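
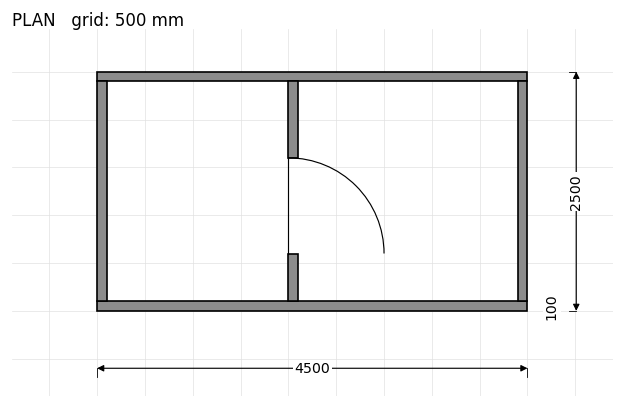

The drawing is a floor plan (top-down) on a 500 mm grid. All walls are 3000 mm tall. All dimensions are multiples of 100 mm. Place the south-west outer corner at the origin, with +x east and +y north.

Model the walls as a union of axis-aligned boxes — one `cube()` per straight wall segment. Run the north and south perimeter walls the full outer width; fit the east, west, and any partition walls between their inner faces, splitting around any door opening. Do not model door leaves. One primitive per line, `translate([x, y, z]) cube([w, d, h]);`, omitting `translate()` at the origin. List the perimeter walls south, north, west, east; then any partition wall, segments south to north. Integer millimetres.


cube([4500, 100, 3000]);
translate([0, 2400, 0]) cube([4500, 100, 3000]);
translate([0, 100, 0]) cube([100, 2300, 3000]);
translate([4400, 100, 0]) cube([100, 2300, 3000]);
translate([2000, 100, 0]) cube([100, 500, 3000]);
translate([2000, 1600, 0]) cube([100, 800, 3000]);


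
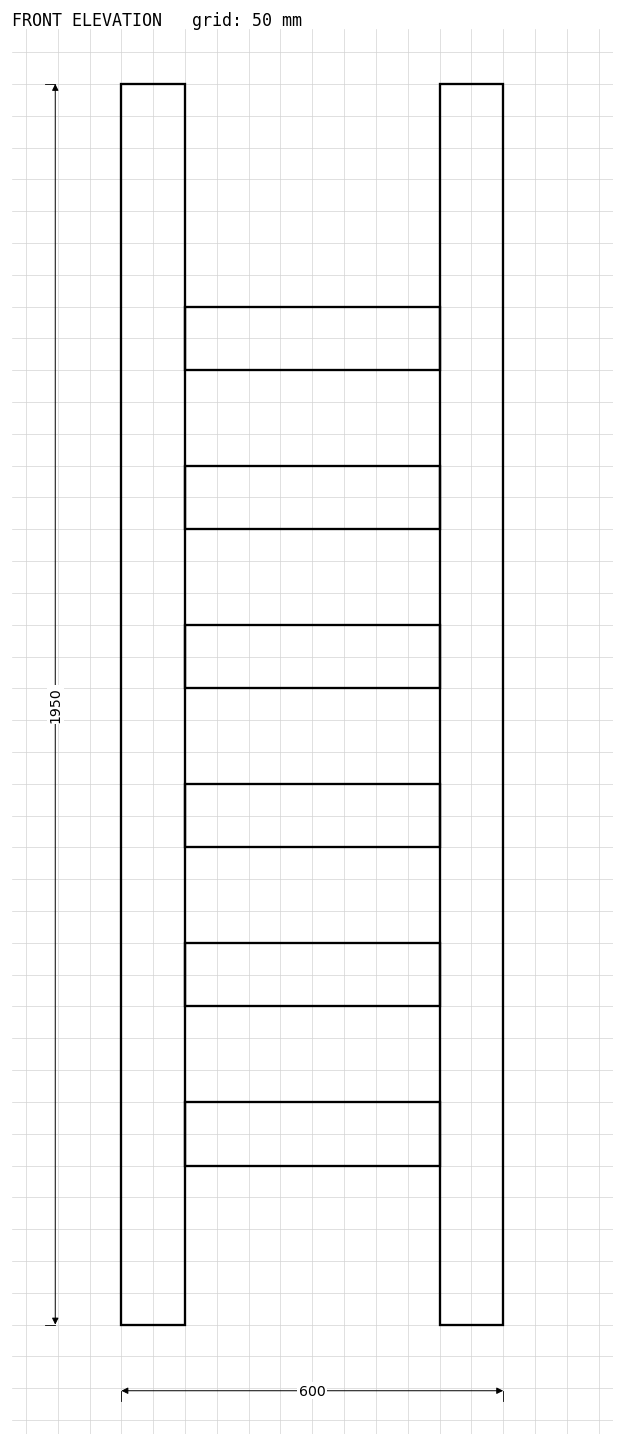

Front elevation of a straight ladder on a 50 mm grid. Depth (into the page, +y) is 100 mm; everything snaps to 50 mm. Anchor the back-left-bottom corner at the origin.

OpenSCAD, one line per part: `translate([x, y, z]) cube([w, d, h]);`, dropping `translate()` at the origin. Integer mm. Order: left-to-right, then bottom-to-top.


cube([100, 100, 1950]);
translate([100, 0, 250]) cube([400, 100, 100]);
translate([100, 0, 500]) cube([400, 100, 100]);
translate([100, 0, 750]) cube([400, 100, 100]);
translate([100, 0, 1000]) cube([400, 100, 100]);
translate([100, 0, 1250]) cube([400, 100, 100]);
translate([100, 0, 1500]) cube([400, 100, 100]);
translate([500, 0, 0]) cube([100, 100, 1950]);


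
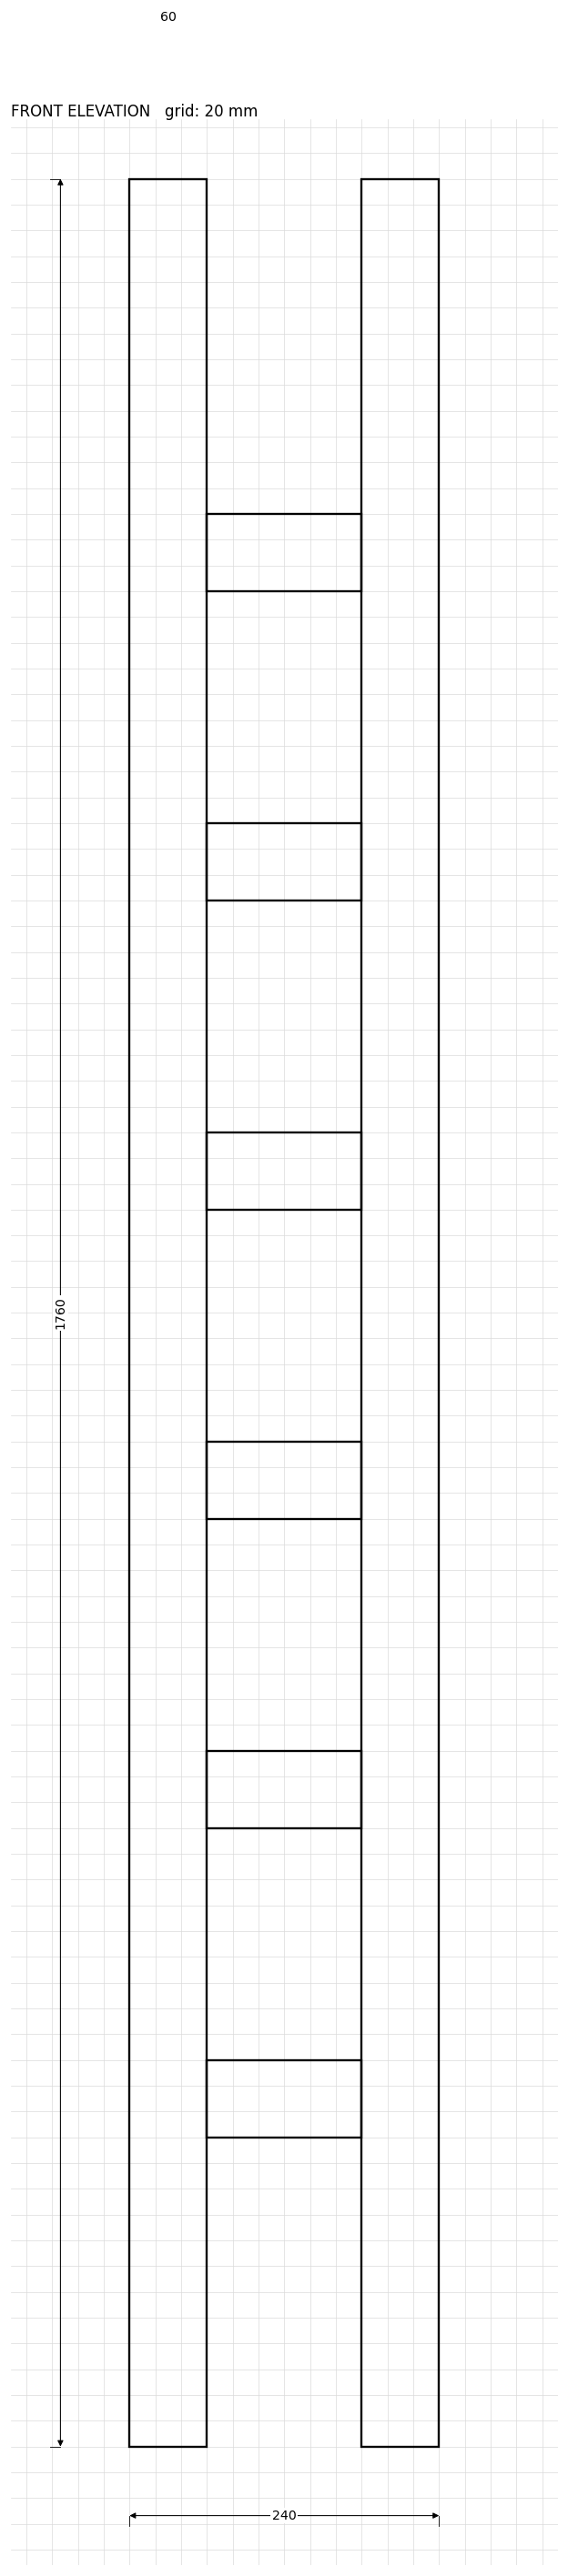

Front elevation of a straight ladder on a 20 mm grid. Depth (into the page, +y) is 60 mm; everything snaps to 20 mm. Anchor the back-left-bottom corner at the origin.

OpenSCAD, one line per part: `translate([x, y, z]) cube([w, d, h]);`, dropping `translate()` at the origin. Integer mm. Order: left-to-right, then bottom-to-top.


cube([60, 60, 1760]);
translate([60, 0, 240]) cube([120, 60, 60]);
translate([60, 0, 480]) cube([120, 60, 60]);
translate([60, 0, 720]) cube([120, 60, 60]);
translate([60, 0, 960]) cube([120, 60, 60]);
translate([60, 0, 1200]) cube([120, 60, 60]);
translate([60, 0, 1440]) cube([120, 60, 60]);
translate([180, 0, 0]) cube([60, 60, 1760]);


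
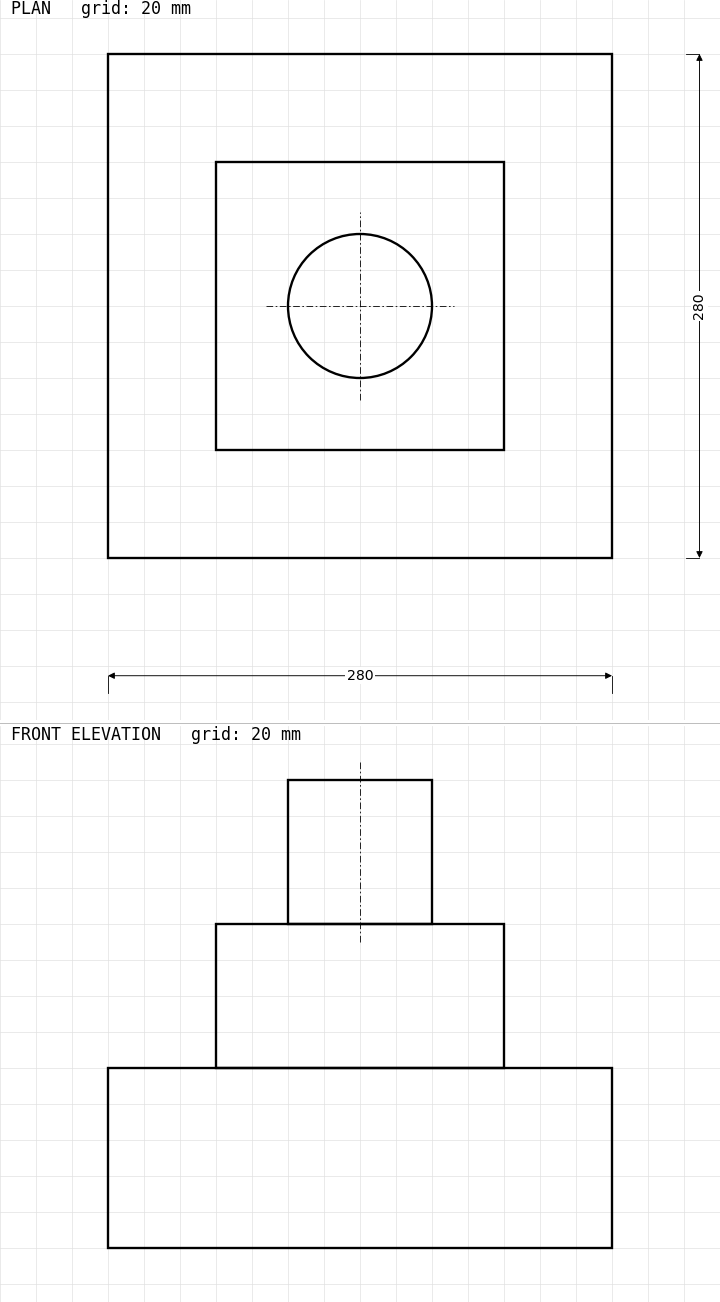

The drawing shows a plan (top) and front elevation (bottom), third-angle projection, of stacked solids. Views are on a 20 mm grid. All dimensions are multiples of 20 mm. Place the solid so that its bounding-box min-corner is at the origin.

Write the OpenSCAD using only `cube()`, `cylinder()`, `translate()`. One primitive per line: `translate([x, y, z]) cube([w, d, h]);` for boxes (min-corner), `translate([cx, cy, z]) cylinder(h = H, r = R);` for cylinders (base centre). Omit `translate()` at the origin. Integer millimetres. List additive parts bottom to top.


cube([280, 280, 100]);
translate([60, 60, 100]) cube([160, 160, 80]);
translate([140, 140, 180]) cylinder(h = 80, r = 40);


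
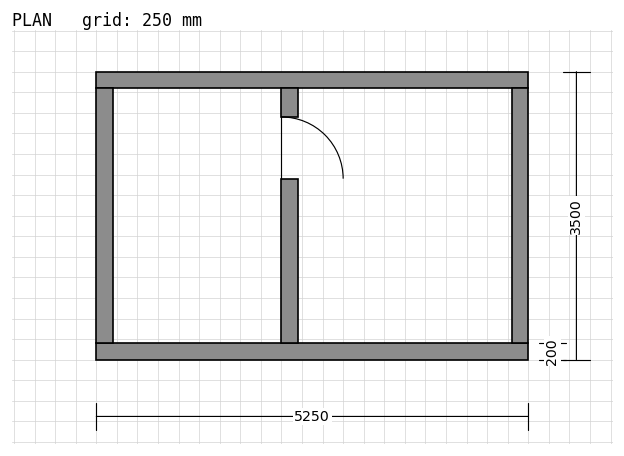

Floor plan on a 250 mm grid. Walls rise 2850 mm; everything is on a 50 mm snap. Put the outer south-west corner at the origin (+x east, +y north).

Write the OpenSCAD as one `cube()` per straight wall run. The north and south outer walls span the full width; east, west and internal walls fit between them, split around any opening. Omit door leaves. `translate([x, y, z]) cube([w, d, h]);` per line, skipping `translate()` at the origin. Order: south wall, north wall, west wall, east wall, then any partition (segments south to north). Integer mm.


cube([5250, 200, 2850]);
translate([0, 3300, 0]) cube([5250, 200, 2850]);
translate([0, 200, 0]) cube([200, 3100, 2850]);
translate([5050, 200, 0]) cube([200, 3100, 2850]);
translate([2250, 200, 0]) cube([200, 2000, 2850]);
translate([2250, 2950, 0]) cube([200, 350, 2850]);


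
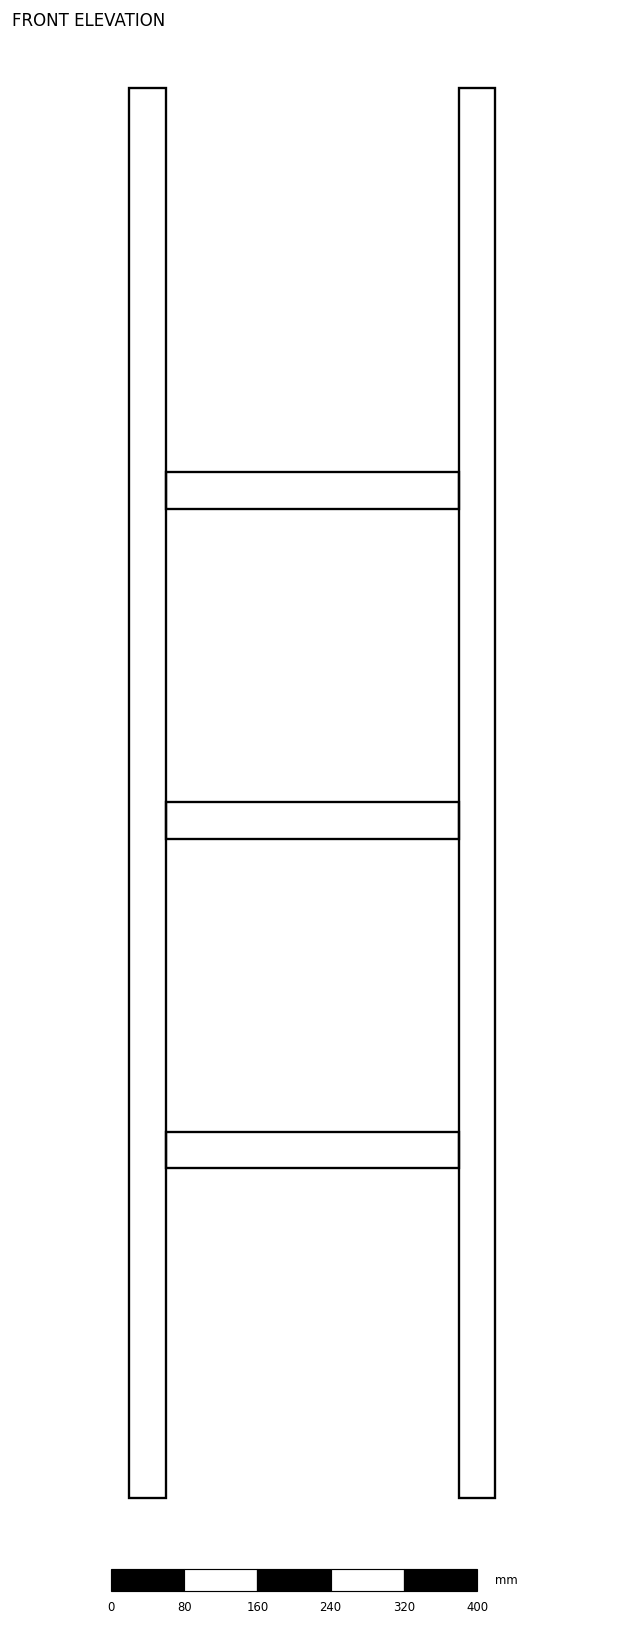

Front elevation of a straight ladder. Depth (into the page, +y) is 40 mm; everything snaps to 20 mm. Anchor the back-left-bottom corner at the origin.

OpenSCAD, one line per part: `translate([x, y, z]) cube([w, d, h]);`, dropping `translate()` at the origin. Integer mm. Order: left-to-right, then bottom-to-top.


cube([40, 40, 1540]);
translate([40, 0, 360]) cube([320, 40, 40]);
translate([40, 0, 720]) cube([320, 40, 40]);
translate([40, 0, 1080]) cube([320, 40, 40]);
translate([360, 0, 0]) cube([40, 40, 1540]);


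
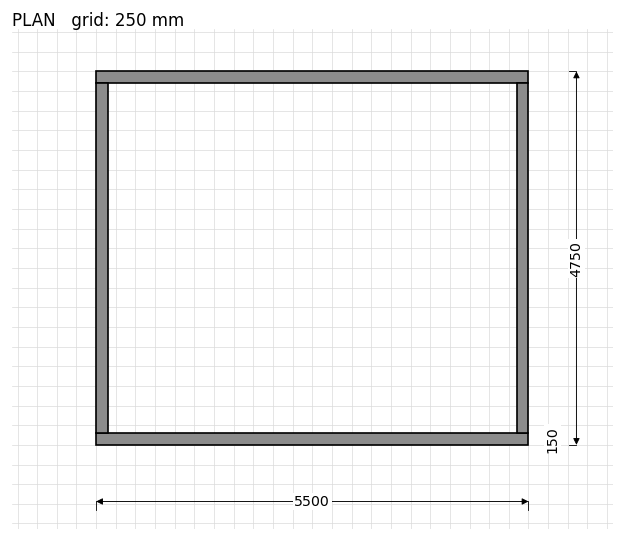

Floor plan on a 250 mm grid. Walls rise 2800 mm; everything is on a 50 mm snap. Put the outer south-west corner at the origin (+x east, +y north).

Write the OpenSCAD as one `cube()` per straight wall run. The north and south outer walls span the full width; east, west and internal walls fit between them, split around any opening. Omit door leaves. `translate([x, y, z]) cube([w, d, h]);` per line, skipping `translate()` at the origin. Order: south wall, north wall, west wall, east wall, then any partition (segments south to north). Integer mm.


cube([5500, 150, 2800]);
translate([0, 4600, 0]) cube([5500, 150, 2800]);
translate([0, 150, 0]) cube([150, 4450, 2800]);
translate([5350, 150, 0]) cube([150, 4450, 2800]);


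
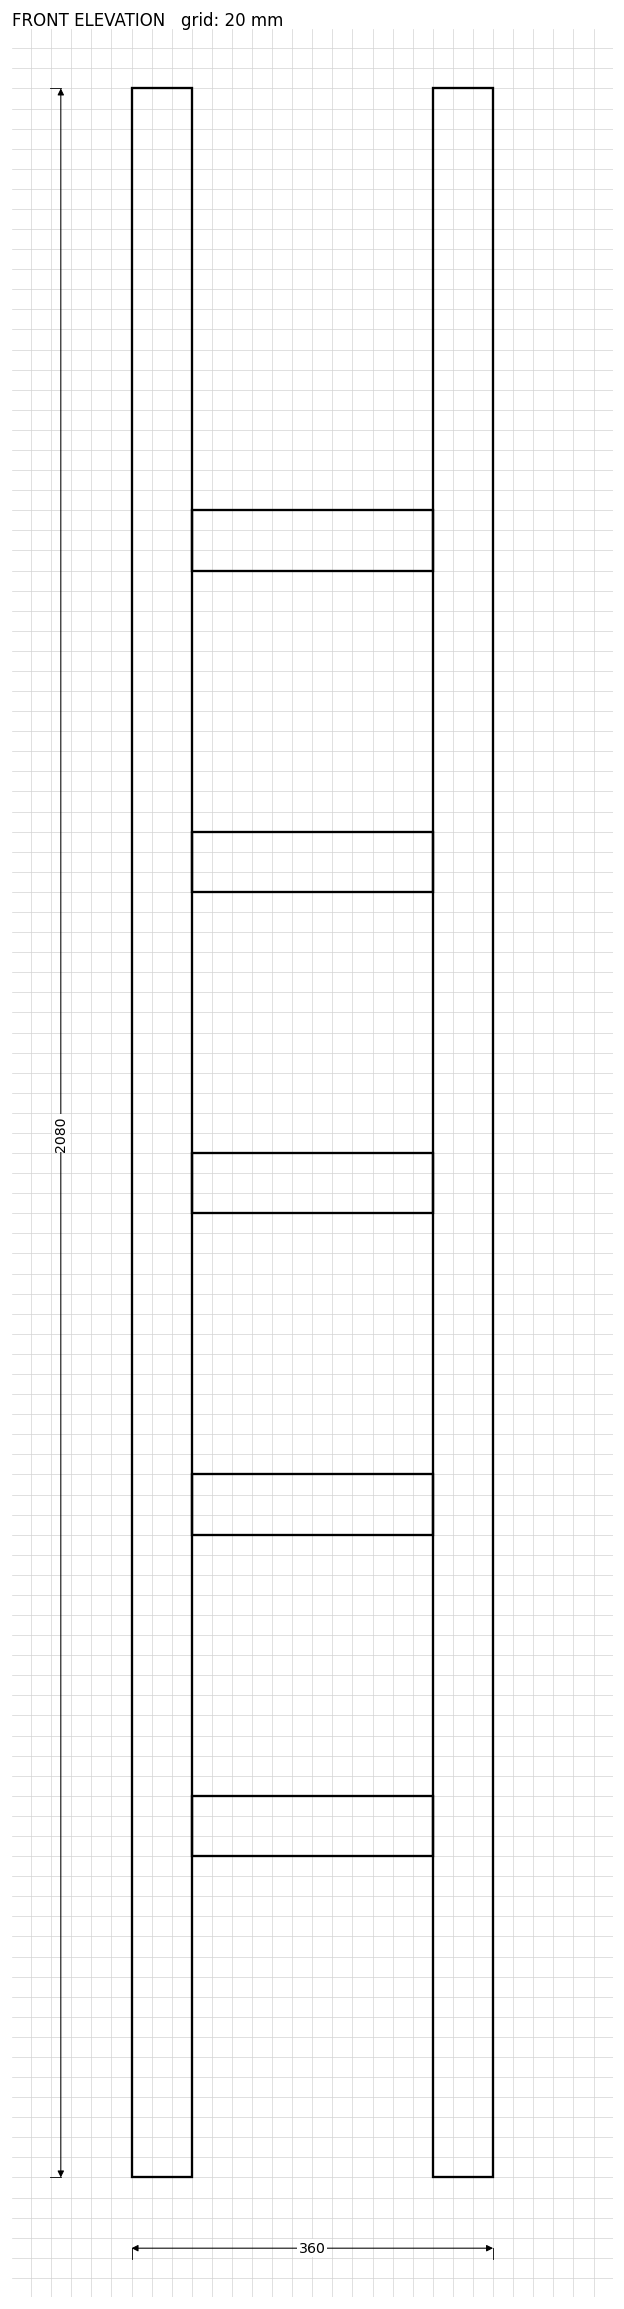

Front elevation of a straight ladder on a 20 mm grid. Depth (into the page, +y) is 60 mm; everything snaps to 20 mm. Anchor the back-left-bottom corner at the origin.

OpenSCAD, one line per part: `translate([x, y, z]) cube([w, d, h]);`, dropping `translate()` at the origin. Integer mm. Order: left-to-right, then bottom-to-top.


cube([60, 60, 2080]);
translate([60, 0, 320]) cube([240, 60, 60]);
translate([60, 0, 640]) cube([240, 60, 60]);
translate([60, 0, 960]) cube([240, 60, 60]);
translate([60, 0, 1280]) cube([240, 60, 60]);
translate([60, 0, 1600]) cube([240, 60, 60]);
translate([300, 0, 0]) cube([60, 60, 2080]);


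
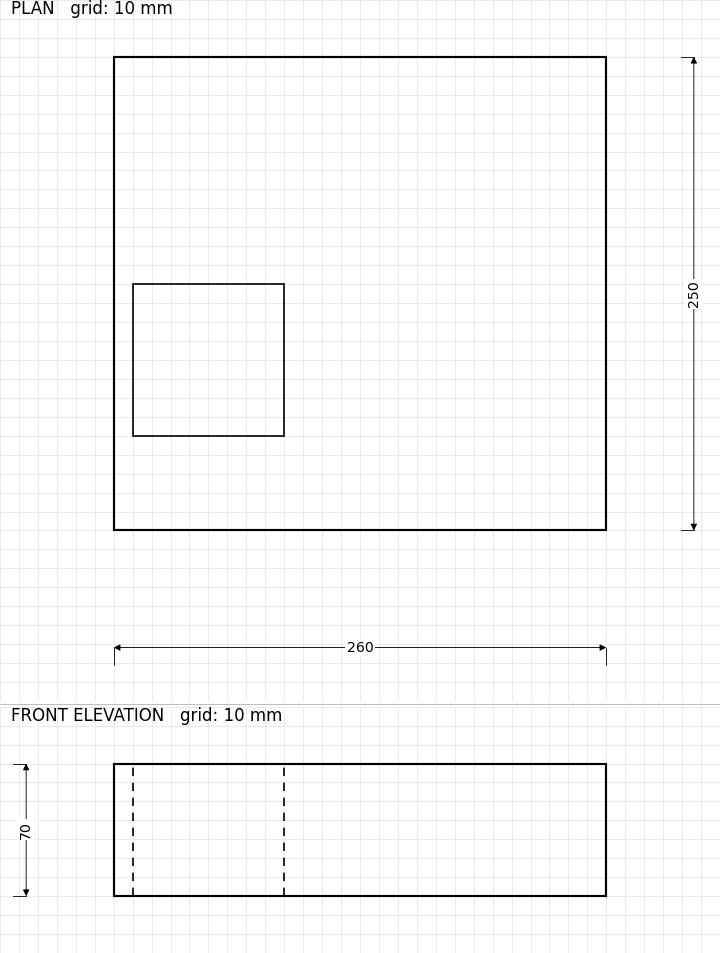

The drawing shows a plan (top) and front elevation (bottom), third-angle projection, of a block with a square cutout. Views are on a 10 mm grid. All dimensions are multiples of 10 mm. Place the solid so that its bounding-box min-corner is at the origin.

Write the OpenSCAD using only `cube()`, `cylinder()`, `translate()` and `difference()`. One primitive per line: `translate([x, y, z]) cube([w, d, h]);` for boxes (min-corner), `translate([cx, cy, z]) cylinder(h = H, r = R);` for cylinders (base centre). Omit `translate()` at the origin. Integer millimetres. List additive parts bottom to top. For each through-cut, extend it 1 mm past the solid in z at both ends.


difference() {
  cube([260, 250, 70]);
  translate([10, 50, -1]) cube([80, 80, 72]);
}


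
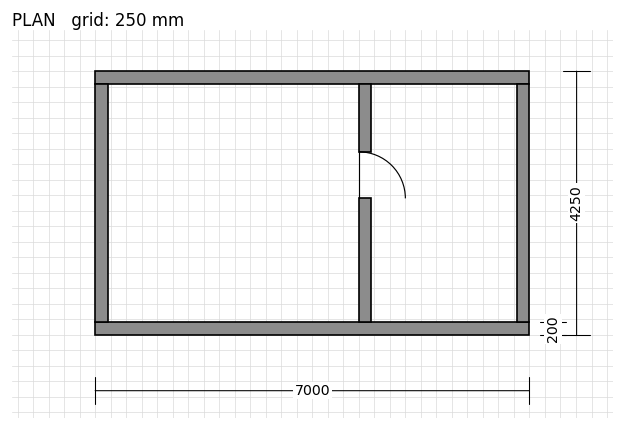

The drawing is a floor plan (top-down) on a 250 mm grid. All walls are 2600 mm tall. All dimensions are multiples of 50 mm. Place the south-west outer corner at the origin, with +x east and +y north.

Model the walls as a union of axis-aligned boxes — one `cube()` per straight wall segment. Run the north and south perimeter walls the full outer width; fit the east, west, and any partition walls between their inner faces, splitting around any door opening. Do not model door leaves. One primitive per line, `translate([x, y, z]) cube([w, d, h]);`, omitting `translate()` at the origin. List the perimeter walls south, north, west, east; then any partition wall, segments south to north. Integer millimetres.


cube([7000, 200, 2600]);
translate([0, 4050, 0]) cube([7000, 200, 2600]);
translate([0, 200, 0]) cube([200, 3850, 2600]);
translate([6800, 200, 0]) cube([200, 3850, 2600]);
translate([4250, 200, 0]) cube([200, 2000, 2600]);
translate([4250, 2950, 0]) cube([200, 1100, 2600]);


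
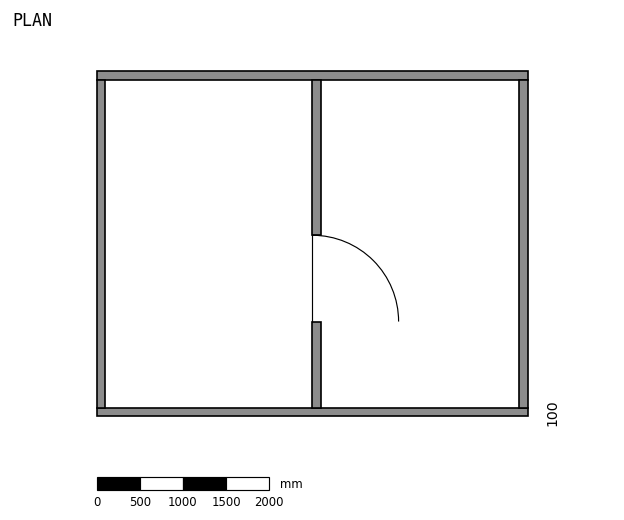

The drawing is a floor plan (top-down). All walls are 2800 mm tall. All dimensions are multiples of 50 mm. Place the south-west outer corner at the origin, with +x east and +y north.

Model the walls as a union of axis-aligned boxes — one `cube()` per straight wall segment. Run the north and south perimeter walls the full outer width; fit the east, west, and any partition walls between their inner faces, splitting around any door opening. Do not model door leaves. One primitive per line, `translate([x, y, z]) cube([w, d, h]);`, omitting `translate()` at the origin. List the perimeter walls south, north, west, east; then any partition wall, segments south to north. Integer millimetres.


cube([5000, 100, 2800]);
translate([0, 3900, 0]) cube([5000, 100, 2800]);
translate([0, 100, 0]) cube([100, 3800, 2800]);
translate([4900, 100, 0]) cube([100, 3800, 2800]);
translate([2500, 100, 0]) cube([100, 1000, 2800]);
translate([2500, 2100, 0]) cube([100, 1800, 2800]);


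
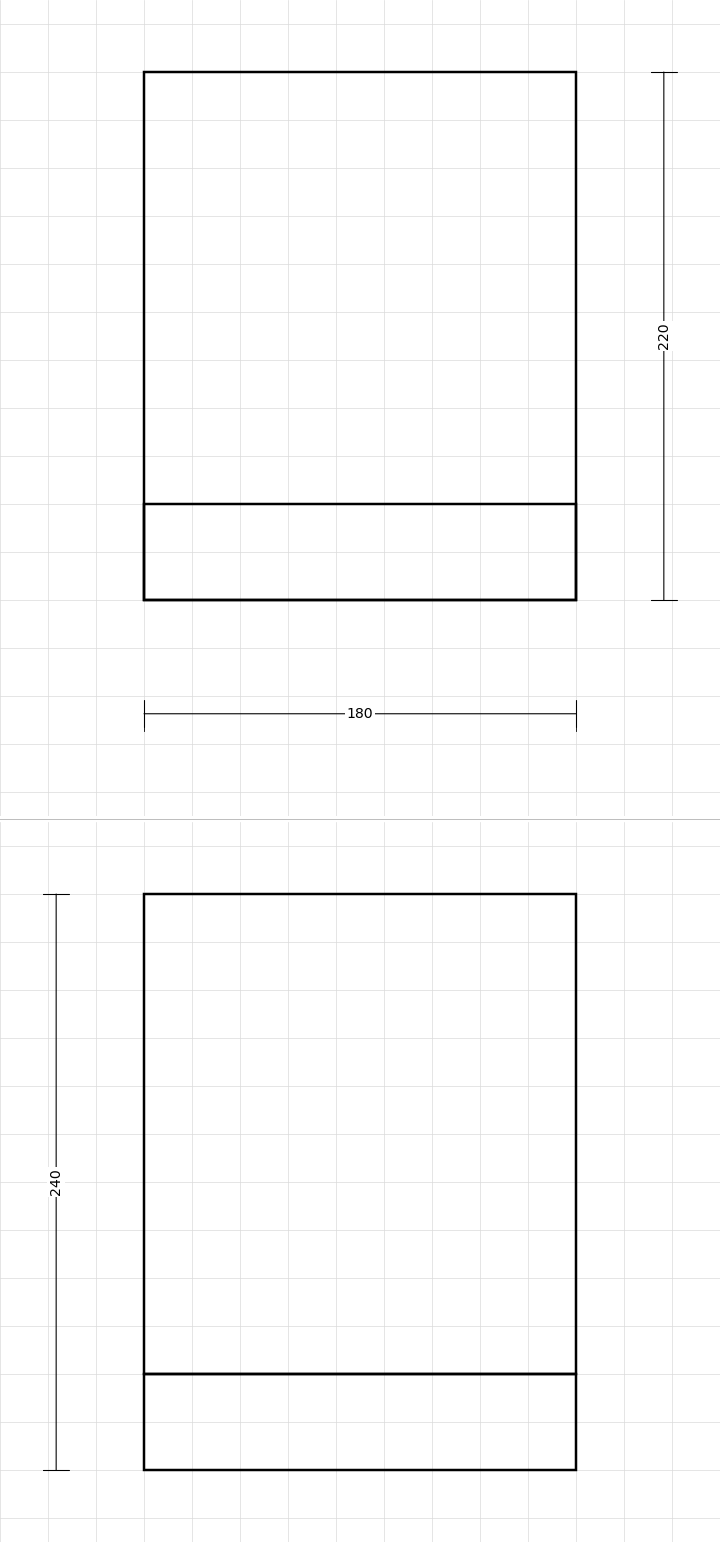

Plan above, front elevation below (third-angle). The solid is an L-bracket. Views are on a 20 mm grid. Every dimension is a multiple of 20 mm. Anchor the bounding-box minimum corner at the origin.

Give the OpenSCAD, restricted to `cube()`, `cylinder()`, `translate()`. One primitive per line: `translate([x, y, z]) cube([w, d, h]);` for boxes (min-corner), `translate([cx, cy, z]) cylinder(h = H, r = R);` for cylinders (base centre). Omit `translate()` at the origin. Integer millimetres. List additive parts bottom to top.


cube([180, 220, 40]);
translate([0, 0, 40]) cube([180, 40, 200]);


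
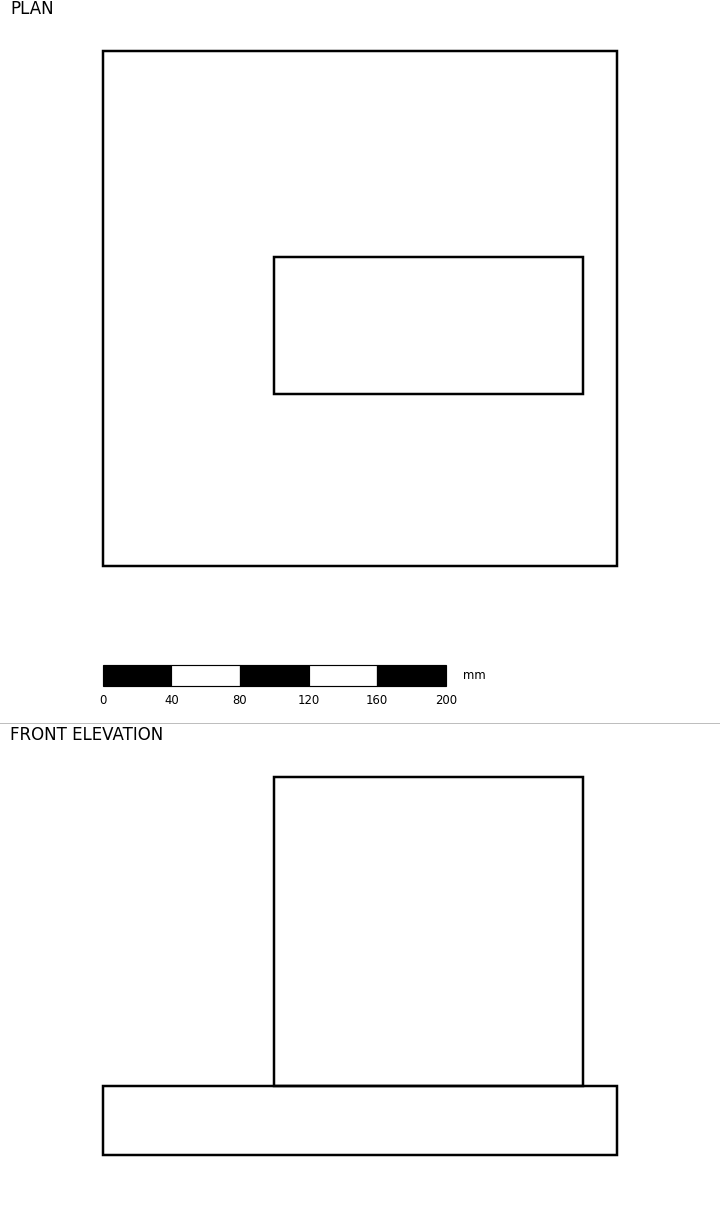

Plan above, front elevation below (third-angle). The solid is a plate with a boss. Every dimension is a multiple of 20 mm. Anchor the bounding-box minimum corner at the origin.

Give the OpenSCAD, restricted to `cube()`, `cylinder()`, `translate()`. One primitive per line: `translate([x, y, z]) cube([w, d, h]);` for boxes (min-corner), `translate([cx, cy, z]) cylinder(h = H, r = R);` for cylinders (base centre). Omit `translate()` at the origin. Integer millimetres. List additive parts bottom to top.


cube([300, 300, 40]);
translate([100, 100, 40]) cube([180, 80, 180]);


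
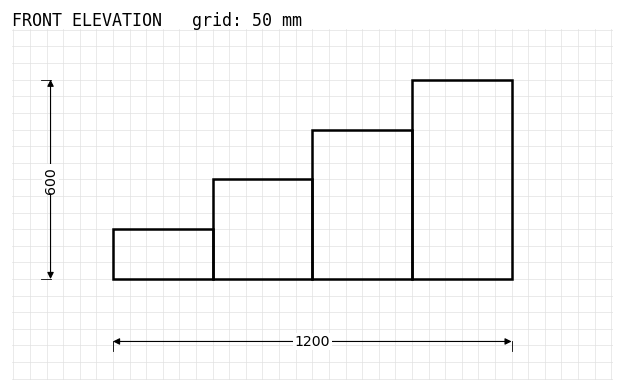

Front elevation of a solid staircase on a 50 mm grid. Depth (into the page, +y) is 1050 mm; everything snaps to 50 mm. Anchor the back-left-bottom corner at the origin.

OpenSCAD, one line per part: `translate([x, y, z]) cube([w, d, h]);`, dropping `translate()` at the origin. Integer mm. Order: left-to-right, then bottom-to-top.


cube([300, 1050, 150]);
translate([300, 0, 0]) cube([300, 1050, 300]);
translate([600, 0, 0]) cube([300, 1050, 450]);
translate([900, 0, 0]) cube([300, 1050, 600]);


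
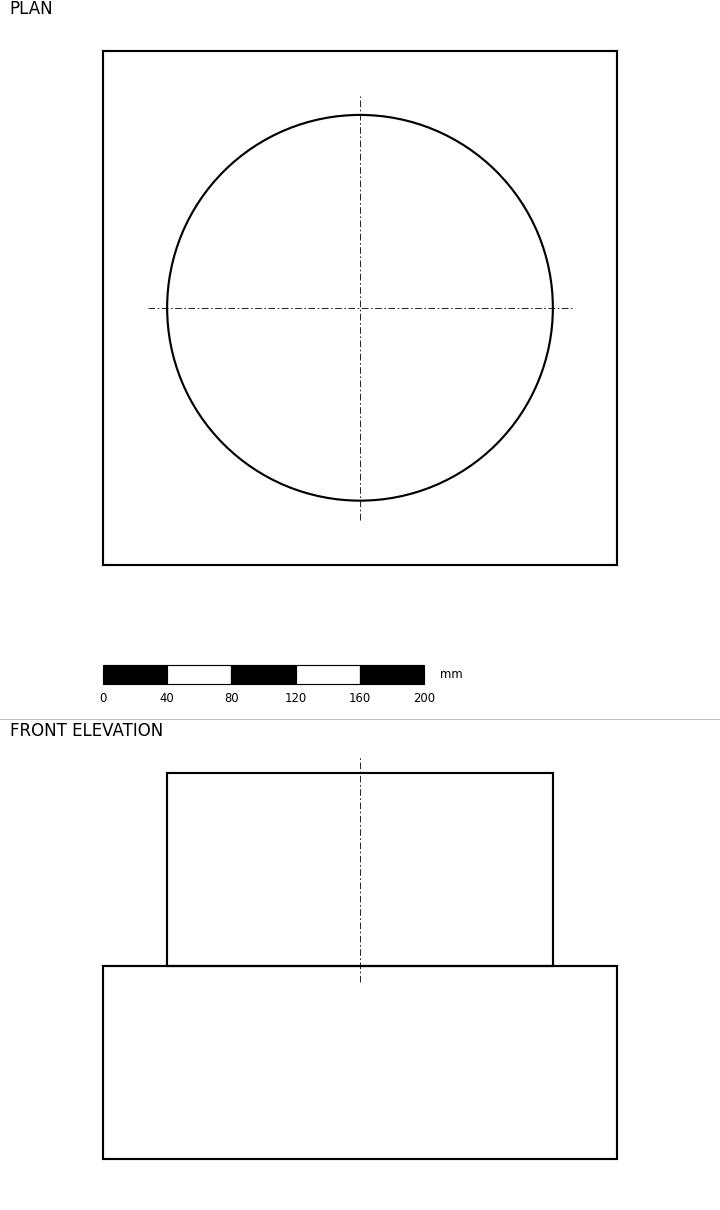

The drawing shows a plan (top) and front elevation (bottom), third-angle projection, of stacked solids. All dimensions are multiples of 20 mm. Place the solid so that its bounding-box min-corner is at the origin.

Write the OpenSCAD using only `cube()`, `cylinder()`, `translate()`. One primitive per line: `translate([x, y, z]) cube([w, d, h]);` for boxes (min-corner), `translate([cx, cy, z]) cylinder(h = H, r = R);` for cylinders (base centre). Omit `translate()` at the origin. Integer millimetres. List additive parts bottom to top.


cube([320, 320, 120]);
translate([160, 160, 120]) cylinder(h = 120, r = 120);


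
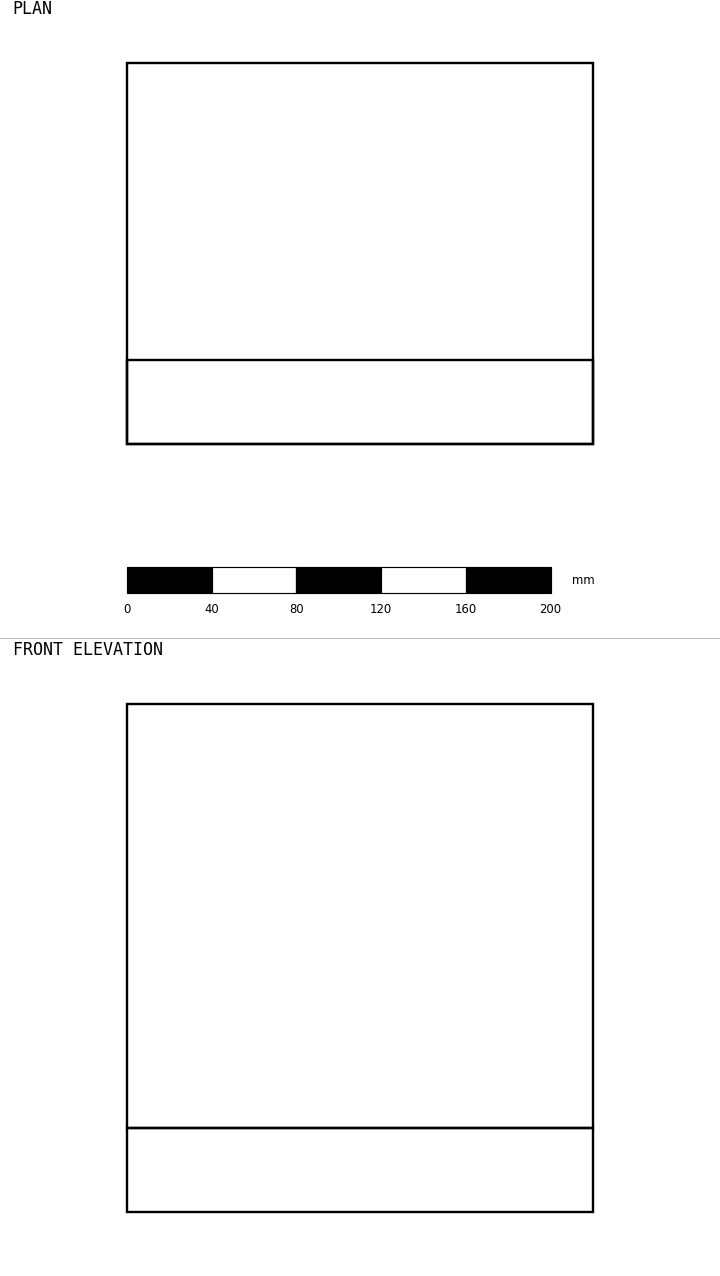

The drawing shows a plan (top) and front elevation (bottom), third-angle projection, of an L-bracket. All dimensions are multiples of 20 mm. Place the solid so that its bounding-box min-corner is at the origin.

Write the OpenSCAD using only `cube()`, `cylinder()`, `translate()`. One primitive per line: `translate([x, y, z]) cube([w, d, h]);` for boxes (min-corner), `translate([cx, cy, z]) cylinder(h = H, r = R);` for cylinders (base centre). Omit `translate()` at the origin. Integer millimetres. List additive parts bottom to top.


cube([220, 180, 40]);
translate([0, 0, 40]) cube([220, 40, 200]);


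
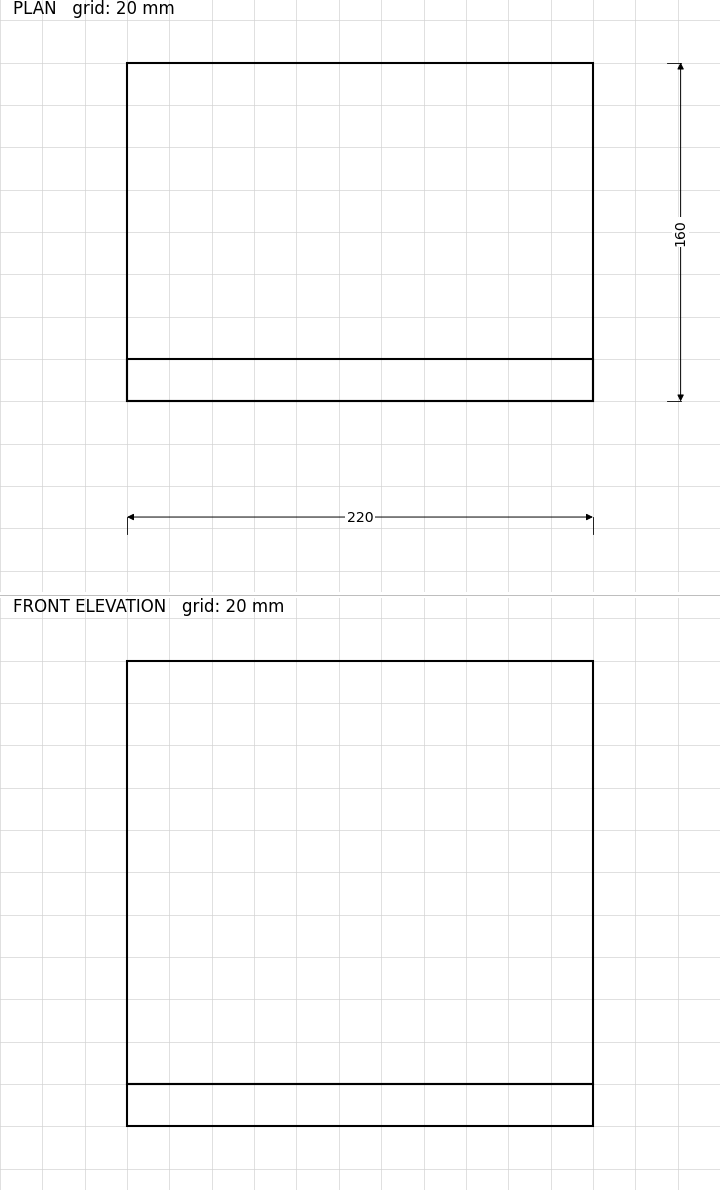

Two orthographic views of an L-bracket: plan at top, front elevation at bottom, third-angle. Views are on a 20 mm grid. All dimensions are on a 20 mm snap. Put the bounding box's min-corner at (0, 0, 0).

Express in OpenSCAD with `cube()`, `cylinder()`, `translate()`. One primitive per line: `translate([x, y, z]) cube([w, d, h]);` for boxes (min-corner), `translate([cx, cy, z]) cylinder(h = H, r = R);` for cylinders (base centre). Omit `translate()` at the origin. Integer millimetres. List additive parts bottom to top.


cube([220, 160, 20]);
translate([0, 0, 20]) cube([220, 20, 200]);


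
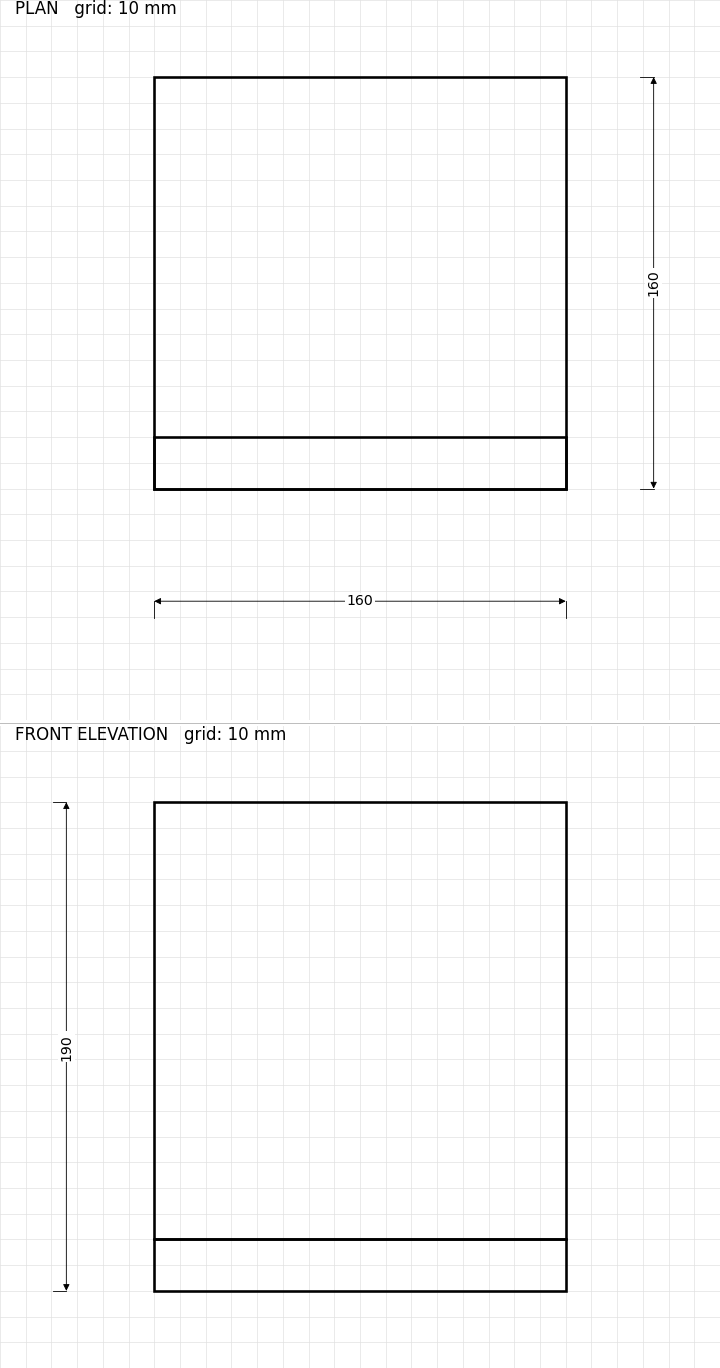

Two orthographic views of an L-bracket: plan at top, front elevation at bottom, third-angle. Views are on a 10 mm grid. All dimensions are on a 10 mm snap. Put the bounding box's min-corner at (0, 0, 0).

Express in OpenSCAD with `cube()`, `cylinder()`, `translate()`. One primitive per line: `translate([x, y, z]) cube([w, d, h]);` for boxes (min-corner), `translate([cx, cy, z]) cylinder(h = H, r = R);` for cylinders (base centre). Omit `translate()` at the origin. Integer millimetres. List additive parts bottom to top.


cube([160, 160, 20]);
translate([0, 0, 20]) cube([160, 20, 170]);


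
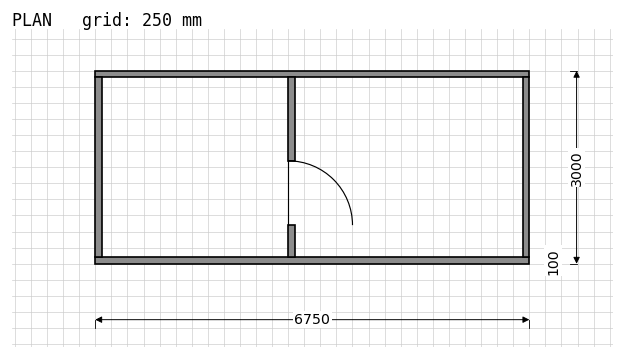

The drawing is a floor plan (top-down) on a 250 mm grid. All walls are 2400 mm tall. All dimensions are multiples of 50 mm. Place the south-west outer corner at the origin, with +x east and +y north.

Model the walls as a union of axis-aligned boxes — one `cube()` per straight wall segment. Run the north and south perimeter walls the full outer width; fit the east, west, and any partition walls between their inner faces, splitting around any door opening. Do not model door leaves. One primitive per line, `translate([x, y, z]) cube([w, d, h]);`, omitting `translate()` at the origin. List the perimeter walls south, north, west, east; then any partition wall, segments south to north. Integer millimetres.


cube([6750, 100, 2400]);
translate([0, 2900, 0]) cube([6750, 100, 2400]);
translate([0, 100, 0]) cube([100, 2800, 2400]);
translate([6650, 100, 0]) cube([100, 2800, 2400]);
translate([3000, 100, 0]) cube([100, 500, 2400]);
translate([3000, 1600, 0]) cube([100, 1300, 2400]);


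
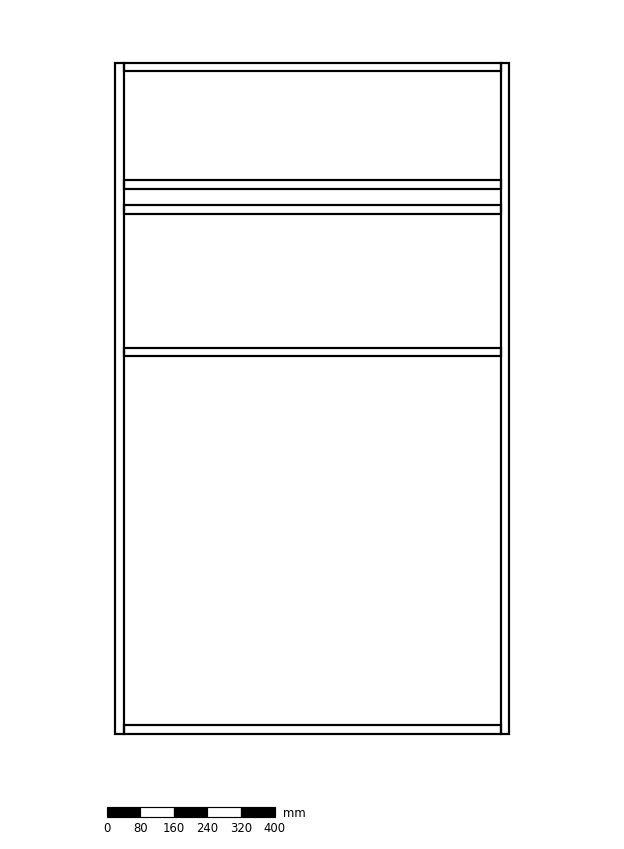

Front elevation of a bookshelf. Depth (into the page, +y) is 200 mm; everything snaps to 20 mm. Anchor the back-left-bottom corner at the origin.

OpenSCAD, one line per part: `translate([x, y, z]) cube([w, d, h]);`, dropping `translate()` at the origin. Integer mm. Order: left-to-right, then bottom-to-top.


cube([20, 200, 1600]);
translate([20, 0, 0]) cube([900, 200, 20]);
translate([20, 0, 900]) cube([900, 200, 20]);
translate([20, 0, 1240]) cube([900, 200, 20]);
translate([20, 0, 1300]) cube([900, 200, 20]);
translate([20, 0, 1580]) cube([900, 200, 20]);
translate([920, 0, 0]) cube([20, 200, 1600]);


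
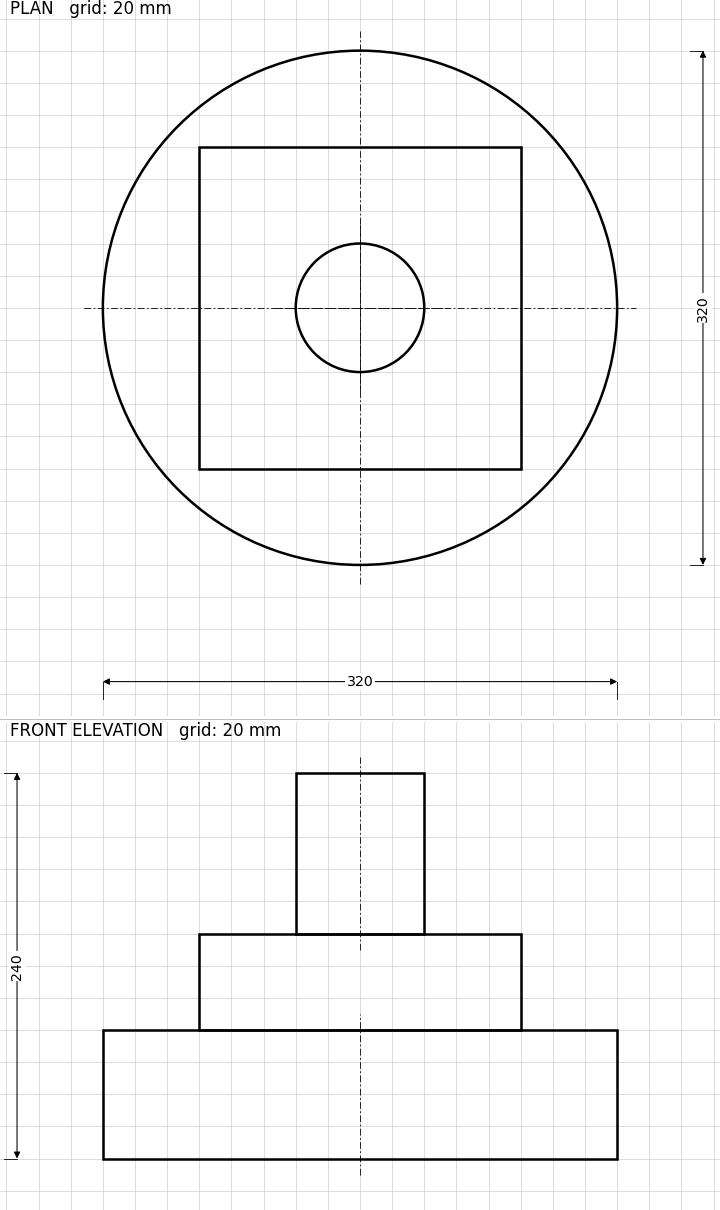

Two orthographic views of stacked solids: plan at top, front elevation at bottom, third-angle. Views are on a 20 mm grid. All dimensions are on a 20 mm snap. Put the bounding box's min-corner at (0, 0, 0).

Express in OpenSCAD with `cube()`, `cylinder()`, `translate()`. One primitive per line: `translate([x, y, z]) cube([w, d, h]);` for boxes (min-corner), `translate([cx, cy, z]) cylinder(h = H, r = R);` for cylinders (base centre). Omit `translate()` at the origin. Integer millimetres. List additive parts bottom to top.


translate([160, 160, 0]) cylinder(h = 80, r = 160);
translate([60, 60, 80]) cube([200, 200, 60]);
translate([160, 160, 140]) cylinder(h = 100, r = 40);


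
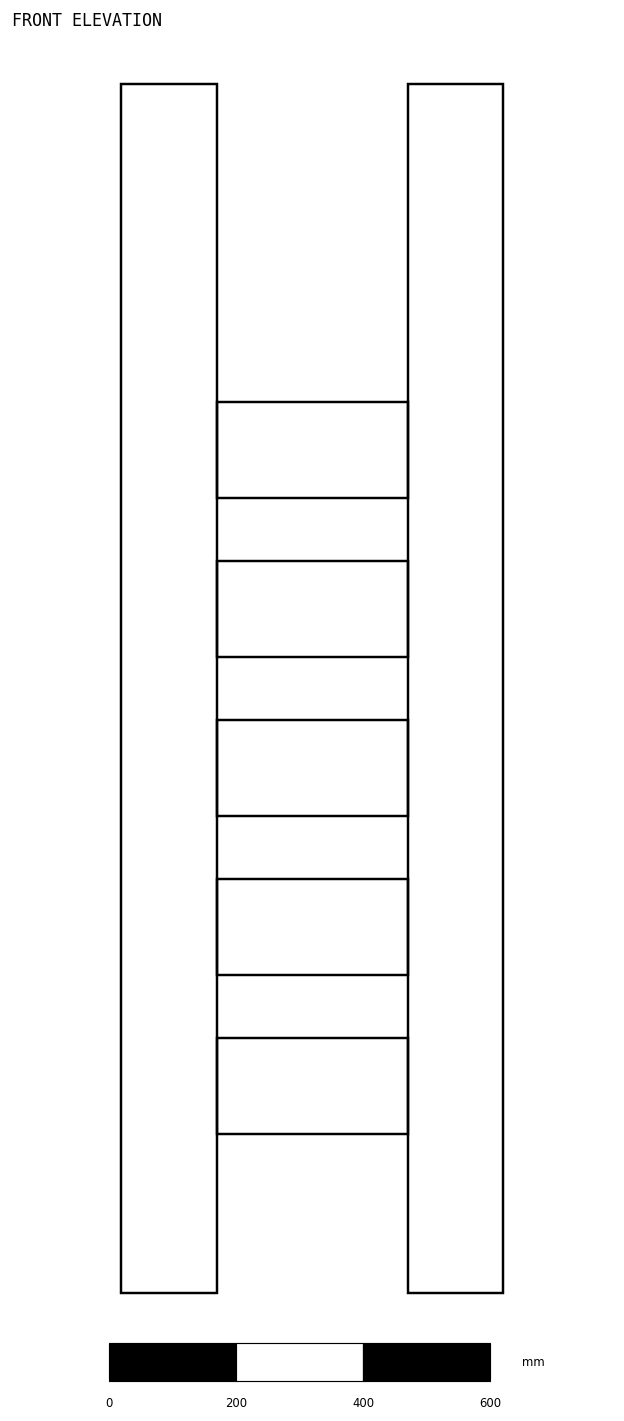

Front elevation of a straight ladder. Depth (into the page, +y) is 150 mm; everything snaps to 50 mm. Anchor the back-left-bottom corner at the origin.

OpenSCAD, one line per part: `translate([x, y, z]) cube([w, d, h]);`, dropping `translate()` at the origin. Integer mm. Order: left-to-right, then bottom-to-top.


cube([150, 150, 1900]);
translate([150, 0, 250]) cube([300, 150, 150]);
translate([150, 0, 500]) cube([300, 150, 150]);
translate([150, 0, 750]) cube([300, 150, 150]);
translate([150, 0, 1000]) cube([300, 150, 150]);
translate([150, 0, 1250]) cube([300, 150, 150]);
translate([450, 0, 0]) cube([150, 150, 1900]);


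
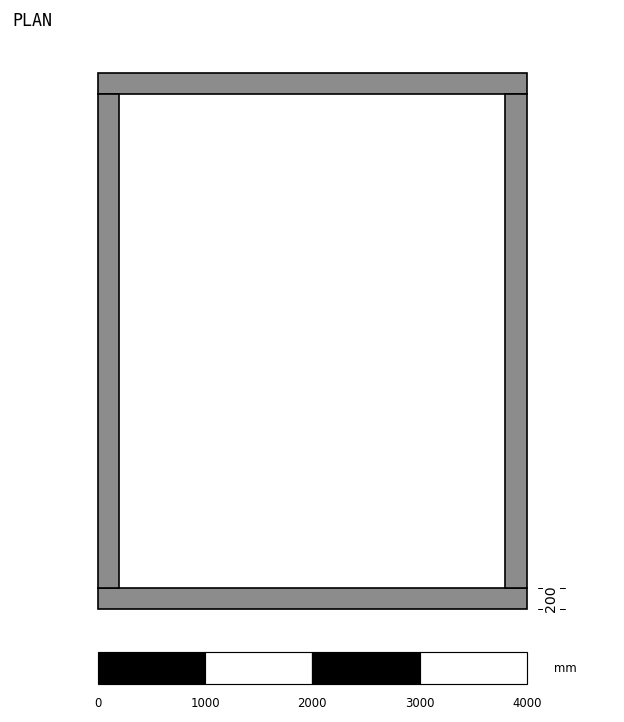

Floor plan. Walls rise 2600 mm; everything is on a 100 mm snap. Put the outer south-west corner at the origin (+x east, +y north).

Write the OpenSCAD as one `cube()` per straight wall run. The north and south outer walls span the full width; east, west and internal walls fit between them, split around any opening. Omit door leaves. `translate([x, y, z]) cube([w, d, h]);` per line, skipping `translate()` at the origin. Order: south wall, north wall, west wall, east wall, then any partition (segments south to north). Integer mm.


cube([4000, 200, 2600]);
translate([0, 4800, 0]) cube([4000, 200, 2600]);
translate([0, 200, 0]) cube([200, 4600, 2600]);
translate([3800, 200, 0]) cube([200, 4600, 2600]);


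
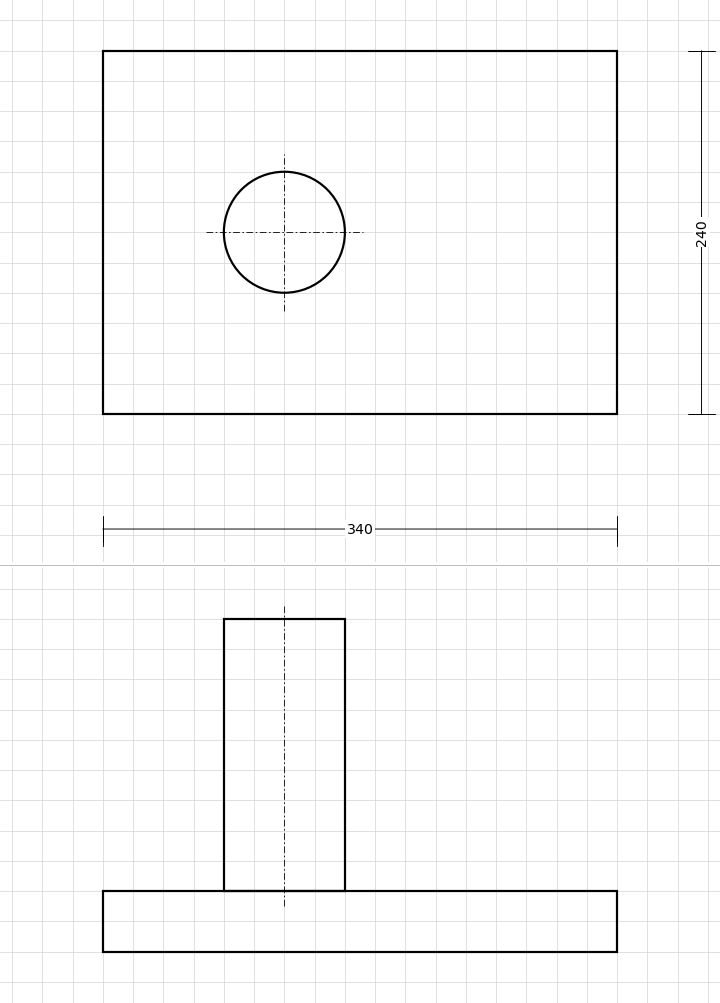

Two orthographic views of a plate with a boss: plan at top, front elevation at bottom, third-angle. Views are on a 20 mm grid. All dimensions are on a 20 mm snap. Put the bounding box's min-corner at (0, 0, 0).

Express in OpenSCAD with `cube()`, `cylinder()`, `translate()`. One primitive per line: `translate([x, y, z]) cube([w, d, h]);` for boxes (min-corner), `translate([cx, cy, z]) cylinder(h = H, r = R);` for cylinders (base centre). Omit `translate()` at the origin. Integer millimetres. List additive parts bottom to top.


cube([340, 240, 40]);
translate([120, 120, 40]) cylinder(h = 180, r = 40);


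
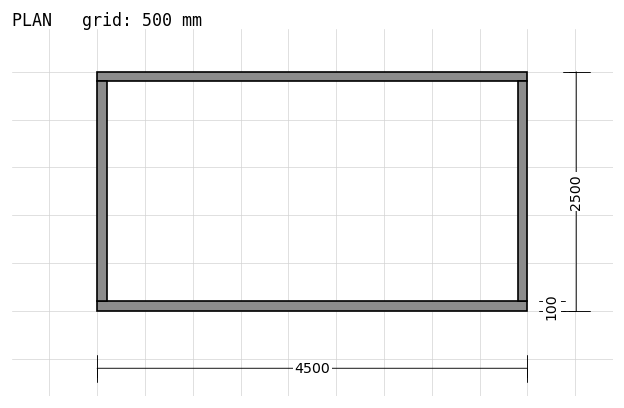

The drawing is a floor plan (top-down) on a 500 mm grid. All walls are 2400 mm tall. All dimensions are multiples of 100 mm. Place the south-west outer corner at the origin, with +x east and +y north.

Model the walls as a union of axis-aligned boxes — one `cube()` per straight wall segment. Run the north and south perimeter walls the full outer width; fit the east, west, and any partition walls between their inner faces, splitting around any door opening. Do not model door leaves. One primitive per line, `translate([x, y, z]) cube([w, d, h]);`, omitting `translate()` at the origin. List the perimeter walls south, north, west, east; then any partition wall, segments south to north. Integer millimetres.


cube([4500, 100, 2400]);
translate([0, 2400, 0]) cube([4500, 100, 2400]);
translate([0, 100, 0]) cube([100, 2300, 2400]);
translate([4400, 100, 0]) cube([100, 2300, 2400]);


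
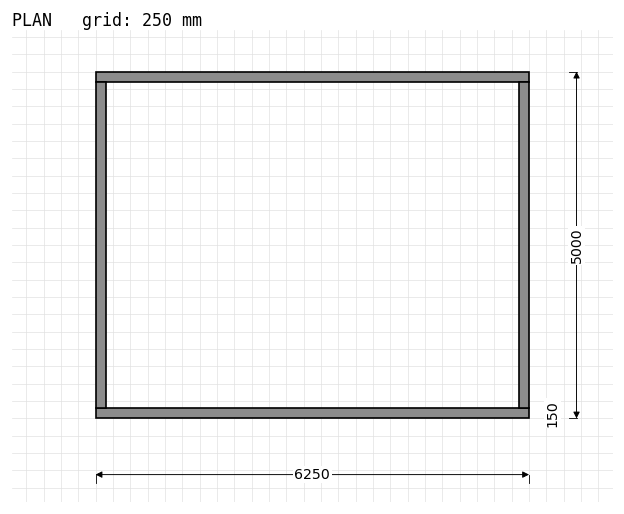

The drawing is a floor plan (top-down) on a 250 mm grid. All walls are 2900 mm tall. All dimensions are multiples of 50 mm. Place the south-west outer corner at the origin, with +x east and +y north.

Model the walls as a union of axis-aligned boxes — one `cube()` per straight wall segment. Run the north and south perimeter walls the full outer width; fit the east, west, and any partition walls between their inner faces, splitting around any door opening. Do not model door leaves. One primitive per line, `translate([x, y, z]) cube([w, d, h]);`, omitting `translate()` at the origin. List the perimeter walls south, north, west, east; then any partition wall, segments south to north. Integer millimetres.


cube([6250, 150, 2900]);
translate([0, 4850, 0]) cube([6250, 150, 2900]);
translate([0, 150, 0]) cube([150, 4700, 2900]);
translate([6100, 150, 0]) cube([150, 4700, 2900]);


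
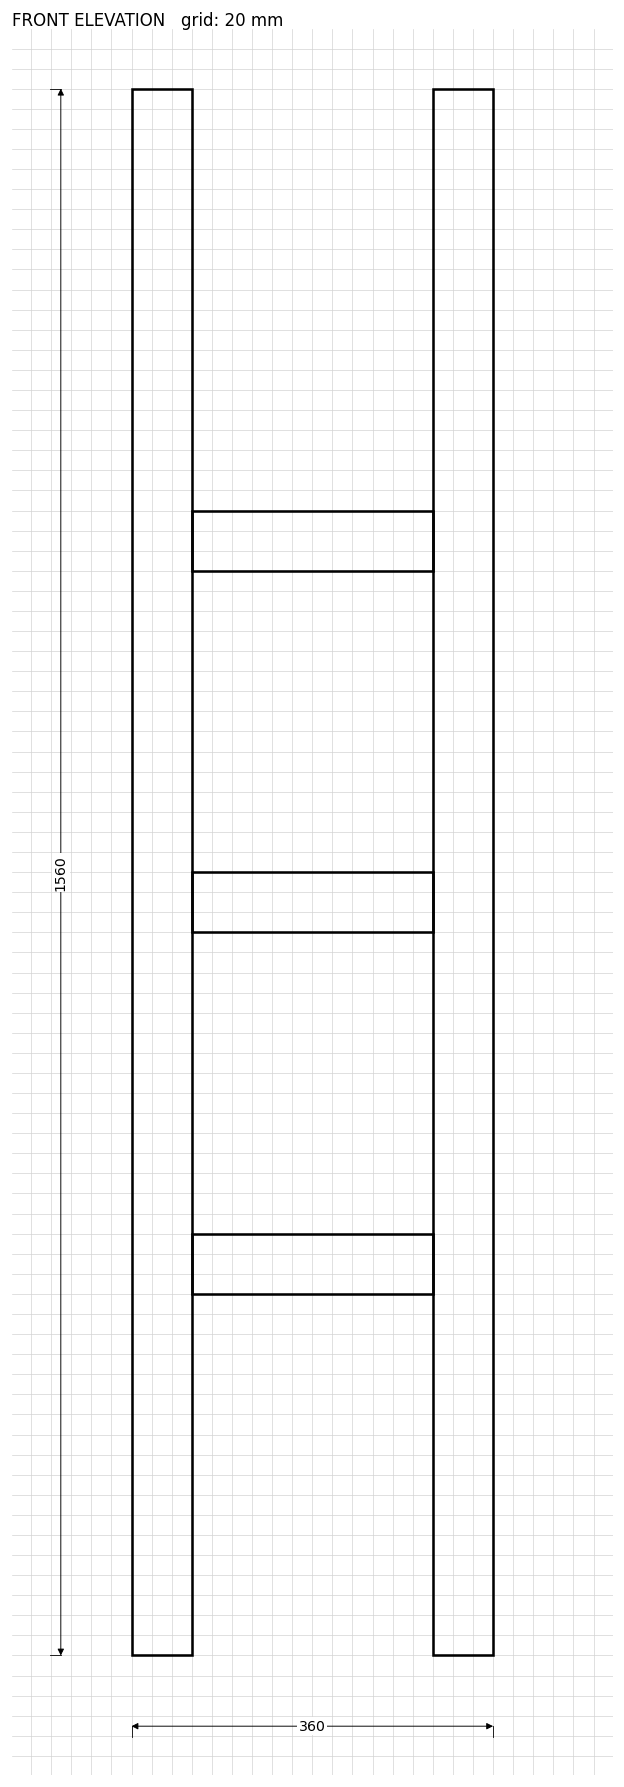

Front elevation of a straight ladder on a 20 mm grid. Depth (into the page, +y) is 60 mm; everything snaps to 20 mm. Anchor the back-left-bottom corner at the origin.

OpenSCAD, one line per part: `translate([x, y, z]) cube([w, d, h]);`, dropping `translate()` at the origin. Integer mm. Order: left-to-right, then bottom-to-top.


cube([60, 60, 1560]);
translate([60, 0, 360]) cube([240, 60, 60]);
translate([60, 0, 720]) cube([240, 60, 60]);
translate([60, 0, 1080]) cube([240, 60, 60]);
translate([300, 0, 0]) cube([60, 60, 1560]);


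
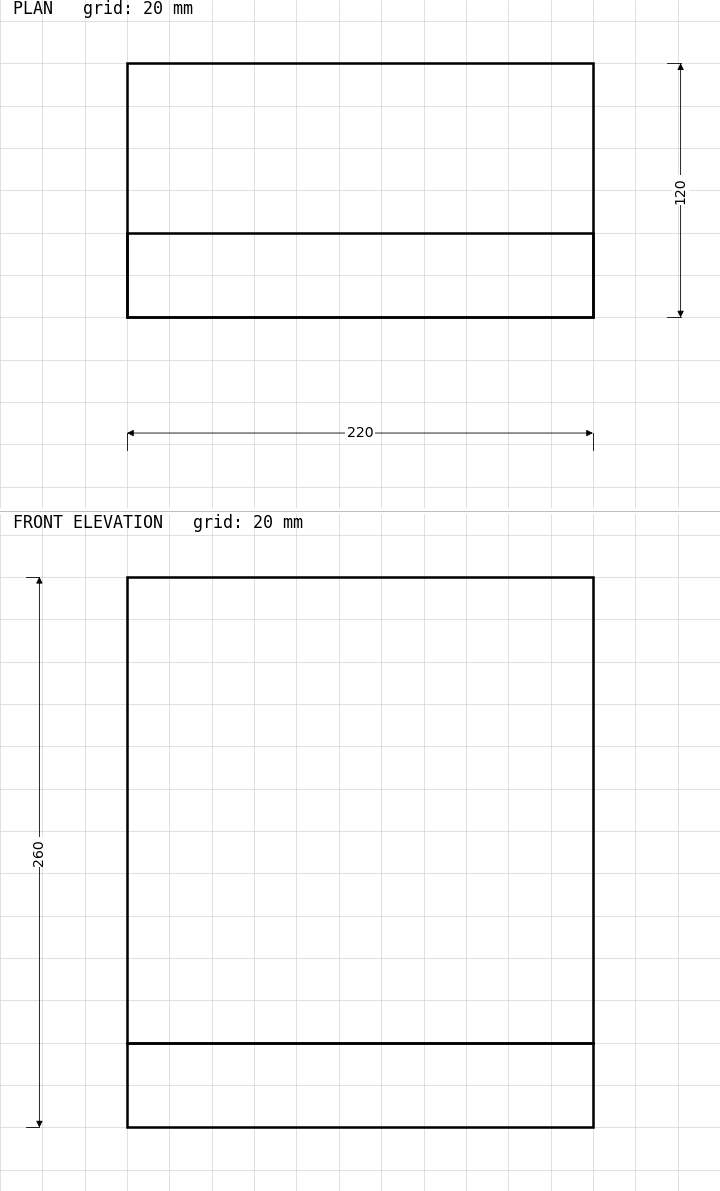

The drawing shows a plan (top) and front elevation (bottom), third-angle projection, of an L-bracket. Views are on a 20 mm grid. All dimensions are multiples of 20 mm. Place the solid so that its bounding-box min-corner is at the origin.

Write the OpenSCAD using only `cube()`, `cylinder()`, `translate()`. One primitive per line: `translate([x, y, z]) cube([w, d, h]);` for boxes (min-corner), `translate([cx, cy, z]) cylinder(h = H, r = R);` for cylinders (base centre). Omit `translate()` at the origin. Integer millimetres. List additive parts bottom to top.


cube([220, 120, 40]);
translate([0, 0, 40]) cube([220, 40, 220]);


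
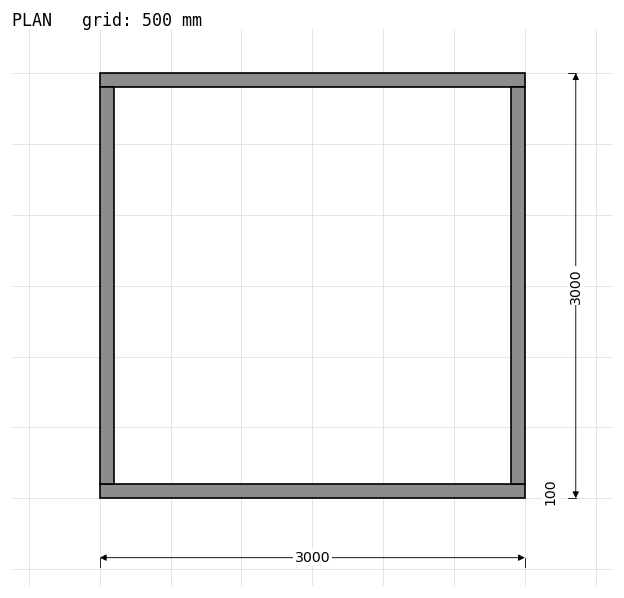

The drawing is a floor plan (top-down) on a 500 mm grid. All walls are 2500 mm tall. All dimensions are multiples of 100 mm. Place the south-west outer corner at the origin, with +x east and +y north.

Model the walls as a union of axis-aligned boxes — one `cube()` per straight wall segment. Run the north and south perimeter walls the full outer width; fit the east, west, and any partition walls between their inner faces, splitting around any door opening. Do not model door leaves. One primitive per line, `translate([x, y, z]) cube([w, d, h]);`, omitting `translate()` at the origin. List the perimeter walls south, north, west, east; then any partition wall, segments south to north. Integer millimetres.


cube([3000, 100, 2500]);
translate([0, 2900, 0]) cube([3000, 100, 2500]);
translate([0, 100, 0]) cube([100, 2800, 2500]);
translate([2900, 100, 0]) cube([100, 2800, 2500]);


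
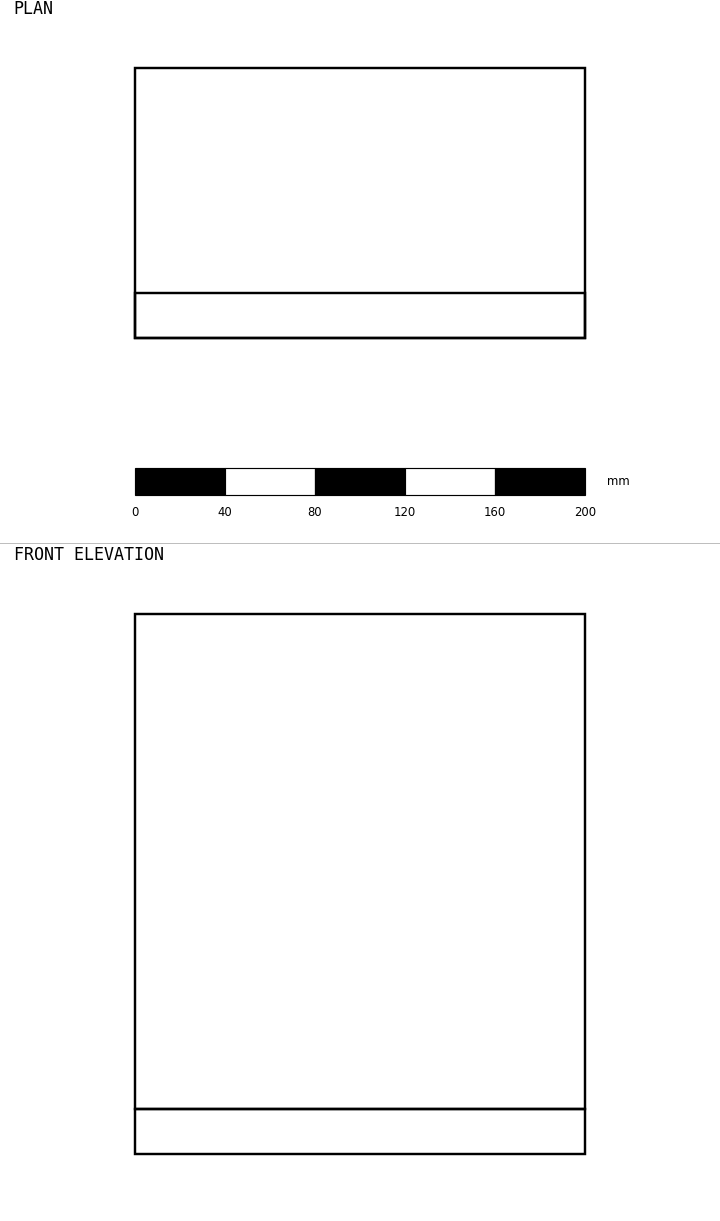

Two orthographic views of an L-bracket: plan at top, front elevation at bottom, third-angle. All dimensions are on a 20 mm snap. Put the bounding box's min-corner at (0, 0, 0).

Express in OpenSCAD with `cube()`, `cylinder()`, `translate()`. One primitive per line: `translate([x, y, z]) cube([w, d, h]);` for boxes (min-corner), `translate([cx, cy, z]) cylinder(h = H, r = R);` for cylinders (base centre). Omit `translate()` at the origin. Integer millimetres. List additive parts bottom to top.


cube([200, 120, 20]);
translate([0, 0, 20]) cube([200, 20, 220]);


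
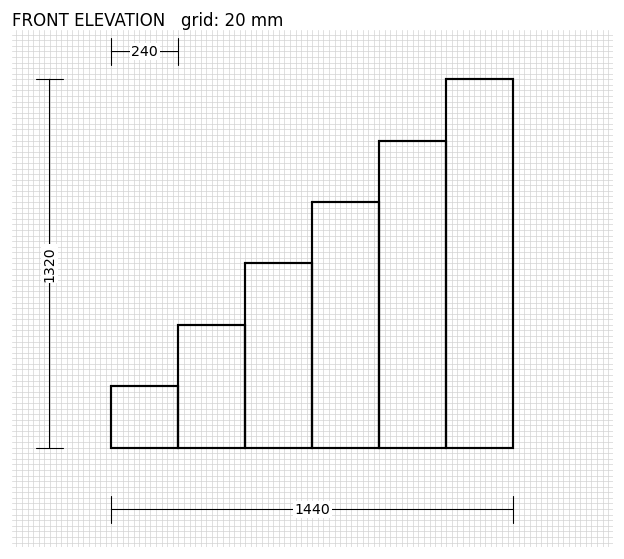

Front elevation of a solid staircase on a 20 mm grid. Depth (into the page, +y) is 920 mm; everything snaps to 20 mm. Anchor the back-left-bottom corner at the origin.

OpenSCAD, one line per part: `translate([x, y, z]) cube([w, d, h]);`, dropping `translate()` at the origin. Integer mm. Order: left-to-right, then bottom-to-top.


cube([240, 920, 220]);
translate([240, 0, 0]) cube([240, 920, 440]);
translate([480, 0, 0]) cube([240, 920, 660]);
translate([720, 0, 0]) cube([240, 920, 880]);
translate([960, 0, 0]) cube([240, 920, 1100]);
translate([1200, 0, 0]) cube([240, 920, 1320]);


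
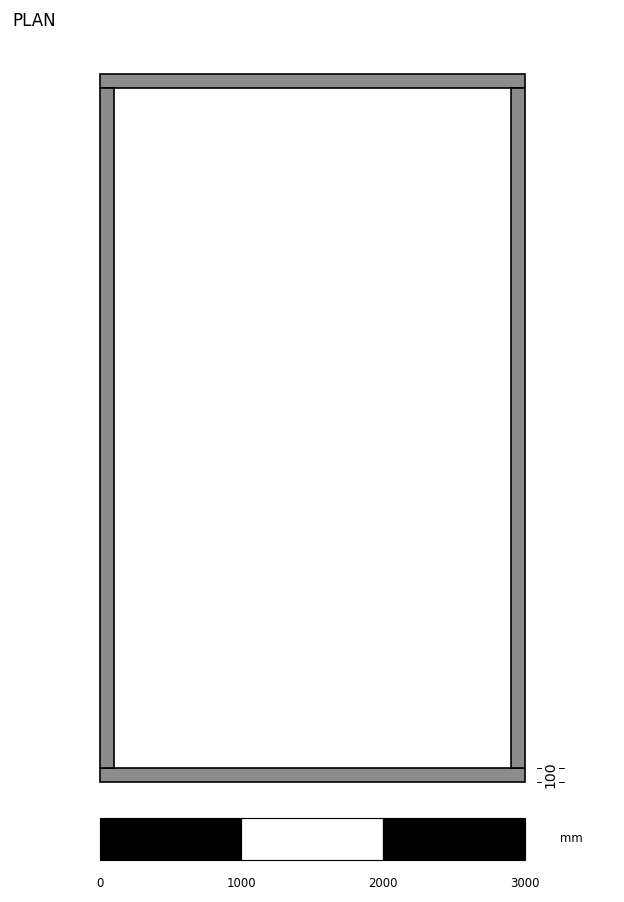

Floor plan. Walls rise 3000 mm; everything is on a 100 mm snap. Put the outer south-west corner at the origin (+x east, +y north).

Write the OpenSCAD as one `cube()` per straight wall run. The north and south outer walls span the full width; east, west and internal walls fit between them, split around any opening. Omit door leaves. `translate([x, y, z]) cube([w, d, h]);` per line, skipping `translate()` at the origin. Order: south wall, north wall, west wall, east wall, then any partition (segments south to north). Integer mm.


cube([3000, 100, 3000]);
translate([0, 4900, 0]) cube([3000, 100, 3000]);
translate([0, 100, 0]) cube([100, 4800, 3000]);
translate([2900, 100, 0]) cube([100, 4800, 3000]);


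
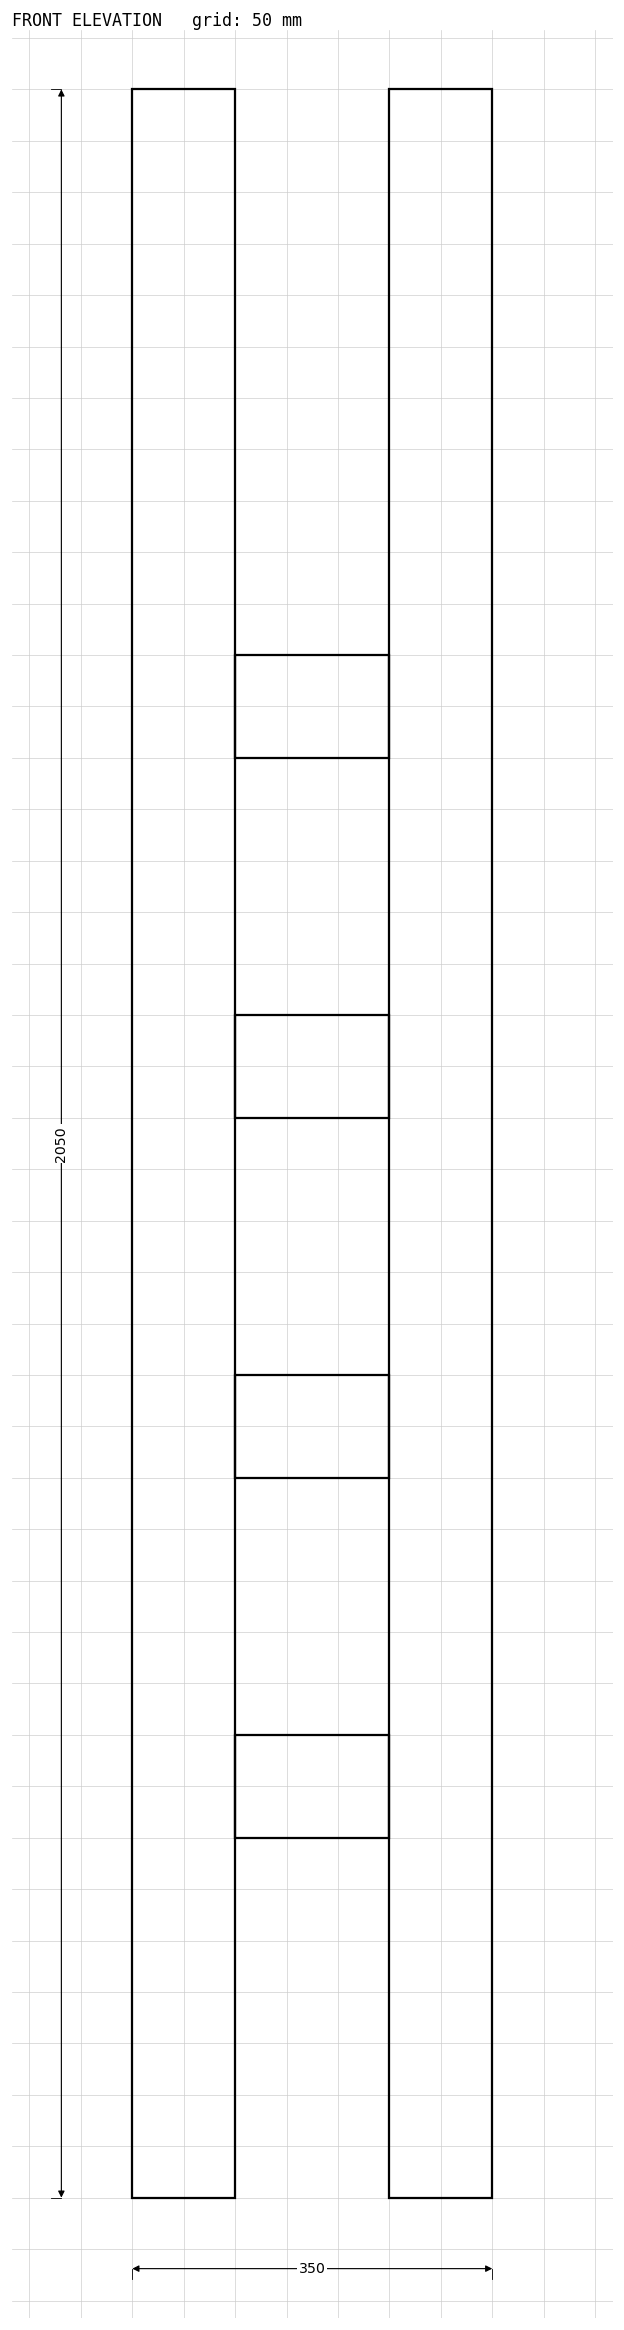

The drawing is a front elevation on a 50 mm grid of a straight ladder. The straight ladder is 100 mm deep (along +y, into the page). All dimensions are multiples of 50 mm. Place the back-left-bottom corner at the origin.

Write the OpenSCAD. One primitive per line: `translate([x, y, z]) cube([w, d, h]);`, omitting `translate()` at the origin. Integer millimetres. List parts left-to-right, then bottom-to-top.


cube([100, 100, 2050]);
translate([100, 0, 350]) cube([150, 100, 100]);
translate([100, 0, 700]) cube([150, 100, 100]);
translate([100, 0, 1050]) cube([150, 100, 100]);
translate([100, 0, 1400]) cube([150, 100, 100]);
translate([250, 0, 0]) cube([100, 100, 2050]);
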